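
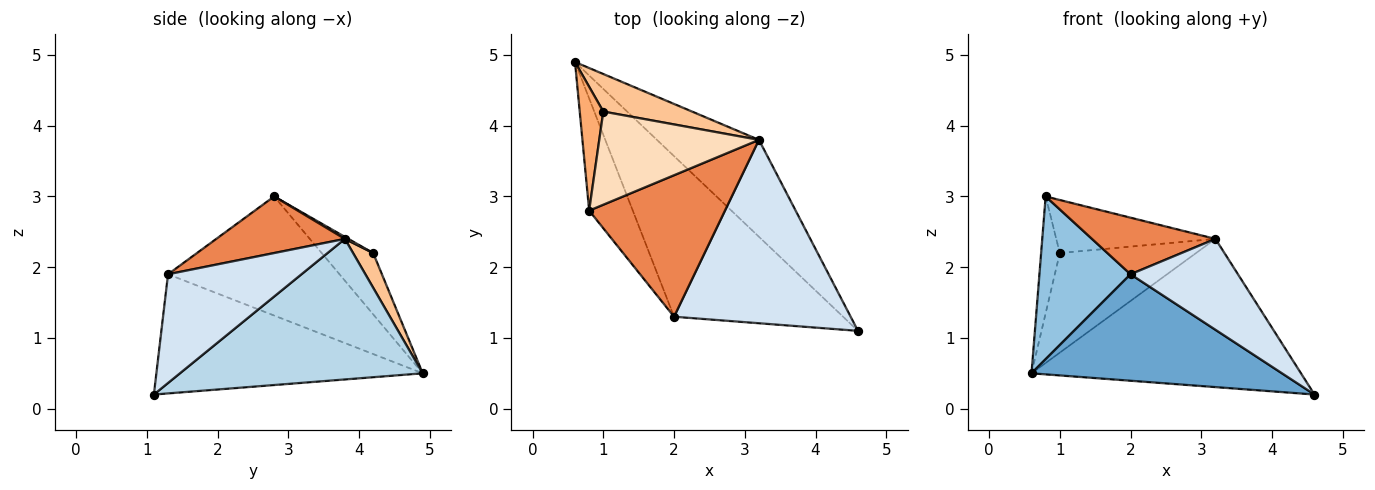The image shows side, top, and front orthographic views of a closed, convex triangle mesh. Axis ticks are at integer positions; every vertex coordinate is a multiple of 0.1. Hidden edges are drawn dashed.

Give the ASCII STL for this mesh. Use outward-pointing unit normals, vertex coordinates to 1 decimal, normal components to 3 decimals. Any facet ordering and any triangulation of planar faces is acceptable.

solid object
 facet normal -0.507 -0.476 -0.719
  outer loop
   vertex 2.0 1.3 1.9
   vertex 0.6 4.9 0.5
   vertex 4.6 1.1 0.2
  endloop
 endfacet
 facet normal -0.840 -0.446 -0.308
  outer loop
   vertex 2.0 1.3 1.9
   vertex 0.8 2.8 3.0
   vertex 0.6 4.9 0.5
  endloop
 endfacet
 facet normal 0.602 0.668 -0.437
  outer loop
   vertex 3.2 3.8 2.4
   vertex 4.6 1.1 0.2
   vertex 0.6 4.9 0.5
  endloop
 endfacet
 facet normal 0.483 -0.389 0.785
  outer loop
   vertex 3.2 3.8 2.4
   vertex 2.0 1.3 1.9
   vertex 4.6 1.1 0.2
  endloop
 endfacet
 facet normal 0.361 -0.346 0.866
  outer loop
   vertex 3.2 3.8 2.4
   vertex 0.8 2.8 3.0
   vertex 2.0 1.3 1.9
  endloop
 endfacet
 facet normal -0.884 0.321 0.340
  outer loop
   vertex 1.0 4.2 2.2
   vertex 0.6 4.9 0.5
   vertex 0.8 2.8 3.0
  endloop
 endfacet
 facet normal 0.137 0.927 0.349
  outer loop
   vertex 1.0 4.2 2.2
   vertex 3.2 3.8 2.4
   vertex 0.6 4.9 0.5
  endloop
 endfacet
 facet normal 0.011 0.495 0.869
  outer loop
   vertex 1.0 4.2 2.2
   vertex 0.8 2.8 3.0
   vertex 3.2 3.8 2.4
  endloop
 endfacet
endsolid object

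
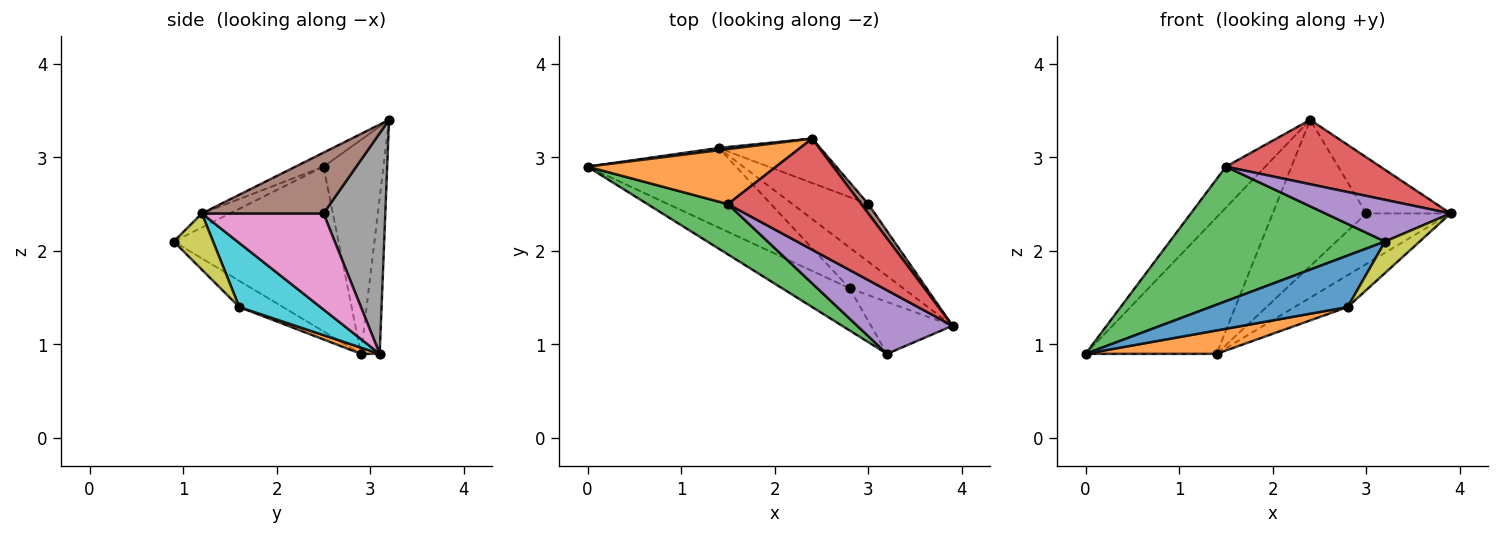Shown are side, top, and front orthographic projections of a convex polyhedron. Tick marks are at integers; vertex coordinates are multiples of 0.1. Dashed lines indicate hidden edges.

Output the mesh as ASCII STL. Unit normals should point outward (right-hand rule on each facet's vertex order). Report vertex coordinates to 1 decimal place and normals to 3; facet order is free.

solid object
 facet normal -0.141 0.990 0.017
  outer loop
   vertex 1.4 3.1 0.9
   vertex 0.0 2.9 0.9
   vertex 2.4 3.2 3.4
  endloop
 endfacet
 facet normal -0.673 0.442 0.593
  outer loop
   vertex 1.5 2.5 2.9
   vertex 2.4 3.2 3.4
   vertex 0.0 2.9 0.9
  endloop
 endfacet
 facet normal -0.583 -0.761 0.285
  outer loop
   vertex 1.5 2.5 2.9
   vertex 0.0 2.9 0.9
   vertex 3.2 0.9 2.1
  endloop
 endfacet
 facet normal -0.091 -0.499 0.862
  outer loop
   vertex 1.5 2.5 2.9
   vertex 3.9 1.2 2.4
   vertex 2.4 3.2 3.4
  endloop
 endfacet
 facet normal -0.122 -0.545 0.830
  outer loop
   vertex 1.5 2.5 2.9
   vertex 3.2 0.9 2.1
   vertex 3.9 1.2 2.4
  endloop
 endfacet
 facet normal 0.819 0.567 0.094
  outer loop
   vertex 3.0 2.5 2.4
   vertex 2.4 3.2 3.4
   vertex 3.9 1.2 2.4
  endloop
 endfacet
 facet normal 0.690 0.477 -0.545
  outer loop
   vertex 3.0 2.5 2.4
   vertex 3.9 1.2 2.4
   vertex 1.4 3.1 0.9
  endloop
 endfacet
 facet normal 0.534 0.809 -0.246
  outer loop
   vertex 3.0 2.5 2.4
   vertex 1.4 3.1 0.9
   vertex 2.4 3.2 3.4
  endloop
 endfacet
 facet normal 0.507 -0.447 -0.737
  outer loop
   vertex 2.8 1.6 1.4
   vertex 3.9 1.2 2.4
   vertex 3.2 0.9 2.1
  endloop
 endfacet
 facet normal 0.685 0.448 -0.574
  outer loop
   vertex 2.8 1.6 1.4
   vertex 1.4 3.1 0.9
   vertex 3.9 1.2 2.4
  endloop
 endfacet
 facet normal -0.239 -0.752 -0.615
  outer loop
   vertex 2.8 1.6 1.4
   vertex 3.2 0.9 2.1
   vertex 0.0 2.9 0.9
  endloop
 endfacet
 facet normal 0.040 -0.282 -0.959
  outer loop
   vertex 2.8 1.6 1.4
   vertex 0.0 2.9 0.9
   vertex 1.4 3.1 0.9
  endloop
 endfacet
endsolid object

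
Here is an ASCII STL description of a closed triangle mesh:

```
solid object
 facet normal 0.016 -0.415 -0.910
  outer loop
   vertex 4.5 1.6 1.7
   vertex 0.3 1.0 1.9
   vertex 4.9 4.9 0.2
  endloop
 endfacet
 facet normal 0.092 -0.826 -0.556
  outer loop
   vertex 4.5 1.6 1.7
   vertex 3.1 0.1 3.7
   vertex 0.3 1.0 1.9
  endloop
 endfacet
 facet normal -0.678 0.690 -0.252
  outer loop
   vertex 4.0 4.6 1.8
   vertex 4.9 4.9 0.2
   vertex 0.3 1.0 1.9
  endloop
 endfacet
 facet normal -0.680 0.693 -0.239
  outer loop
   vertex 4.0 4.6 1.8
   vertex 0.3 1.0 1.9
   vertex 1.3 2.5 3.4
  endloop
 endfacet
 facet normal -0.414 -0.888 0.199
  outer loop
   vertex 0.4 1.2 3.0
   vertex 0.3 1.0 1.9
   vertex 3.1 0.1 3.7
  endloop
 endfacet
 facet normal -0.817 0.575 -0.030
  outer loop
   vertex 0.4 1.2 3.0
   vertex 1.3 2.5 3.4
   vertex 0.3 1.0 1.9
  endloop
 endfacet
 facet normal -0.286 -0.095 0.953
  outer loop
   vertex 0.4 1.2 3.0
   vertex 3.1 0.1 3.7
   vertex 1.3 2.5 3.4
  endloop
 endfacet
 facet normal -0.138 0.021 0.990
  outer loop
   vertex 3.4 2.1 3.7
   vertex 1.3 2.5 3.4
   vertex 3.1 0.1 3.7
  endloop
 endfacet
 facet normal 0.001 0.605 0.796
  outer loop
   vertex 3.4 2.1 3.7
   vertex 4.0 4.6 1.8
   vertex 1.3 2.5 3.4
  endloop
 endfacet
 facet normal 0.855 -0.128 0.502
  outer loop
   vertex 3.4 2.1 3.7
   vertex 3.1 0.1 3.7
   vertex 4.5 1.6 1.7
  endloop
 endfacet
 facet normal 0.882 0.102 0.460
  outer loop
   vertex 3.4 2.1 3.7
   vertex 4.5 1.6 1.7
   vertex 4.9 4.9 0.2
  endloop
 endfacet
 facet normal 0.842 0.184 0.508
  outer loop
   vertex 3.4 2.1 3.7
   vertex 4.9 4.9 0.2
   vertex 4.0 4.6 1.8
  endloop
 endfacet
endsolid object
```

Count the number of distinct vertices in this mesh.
8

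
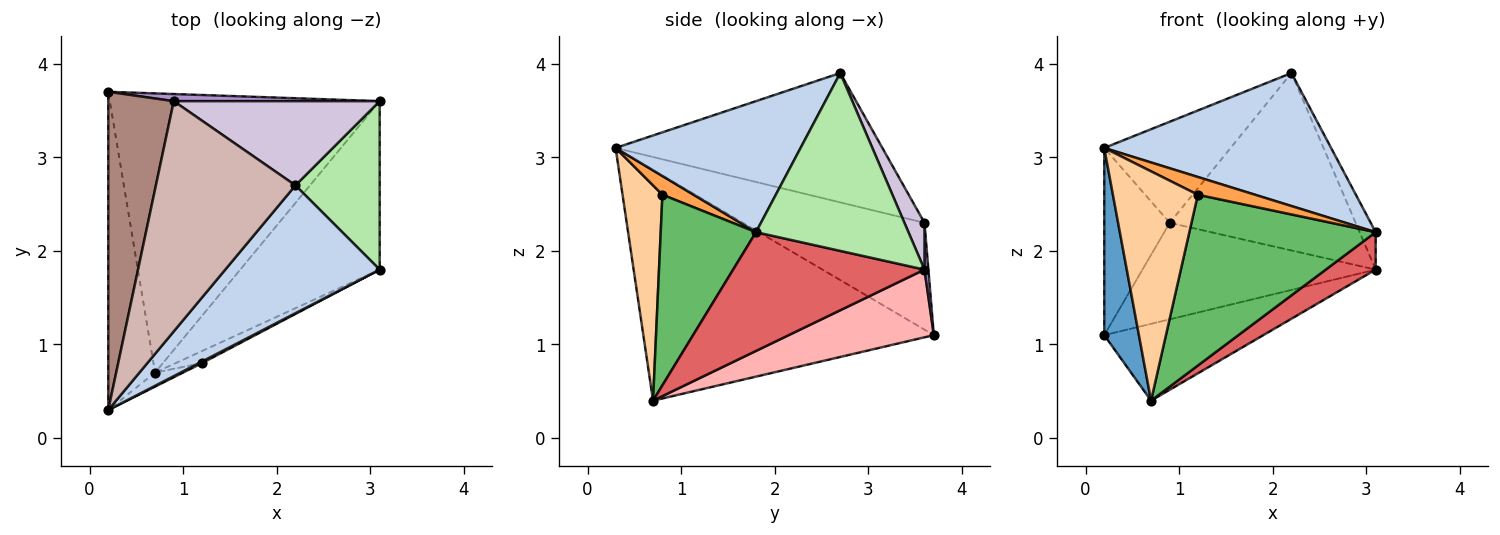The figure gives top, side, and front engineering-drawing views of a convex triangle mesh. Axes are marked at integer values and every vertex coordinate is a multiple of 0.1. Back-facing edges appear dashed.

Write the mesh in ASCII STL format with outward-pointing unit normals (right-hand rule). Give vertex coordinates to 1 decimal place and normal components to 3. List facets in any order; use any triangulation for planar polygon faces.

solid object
 facet normal -0.973 -0.116 -0.197
  outer loop
   vertex 0.7 0.7 0.4
   vertex 0.2 0.3 3.1
   vertex 0.2 3.7 1.1
  endloop
 endfacet
 facet normal 0.507 -0.621 0.597
  outer loop
   vertex 2.2 2.7 3.9
   vertex 0.2 0.3 3.1
   vertex 3.1 1.8 2.2
  endloop
 endfacet
 facet normal 0.477 -0.875 0.080
  outer loop
   vertex 1.2 0.8 2.6
   vertex 3.1 1.8 2.2
   vertex 0.2 0.3 3.1
  endloop
 endfacet
 facet normal 0.424 -0.904 -0.055
  outer loop
   vertex 1.2 0.8 2.6
   vertex 0.2 0.3 3.1
   vertex 0.7 0.7 0.4
  endloop
 endfacet
 facet normal 0.454 -0.889 -0.063
  outer loop
   vertex 1.2 0.8 2.6
   vertex 0.7 0.7 0.4
   vertex 3.1 1.8 2.2
  endloop
 endfacet
 facet normal 0.900 0.095 0.426
  outer loop
   vertex 3.1 3.6 1.8
   vertex 2.2 2.7 3.9
   vertex 3.1 1.8 2.2
  endloop
 endfacet
 facet normal 0.639 -0.167 -0.751
  outer loop
   vertex 3.1 3.6 1.8
   vertex 3.1 1.8 2.2
   vertex 0.7 0.7 0.4
  endloop
 endfacet
 facet normal 0.235 0.258 -0.937
  outer loop
   vertex 3.1 3.6 1.8
   vertex 0.7 0.7 0.4
   vertex 0.2 3.7 1.1
  endloop
 endfacet
 facet normal 0.017 0.997 0.073
  outer loop
   vertex 0.9 3.6 2.3
   vertex 3.1 3.6 1.8
   vertex 0.2 3.7 1.1
  endloop
 endfacet
 facet normal 0.097 0.899 0.427
  outer loop
   vertex 0.9 3.6 2.3
   vertex 2.2 2.7 3.9
   vertex 3.1 3.6 1.8
  endloop
 endfacet
 facet normal -0.815 0.294 0.500
  outer loop
   vertex 0.9 3.6 2.3
   vertex 0.2 3.7 1.1
   vertex 0.2 0.3 3.1
  endloop
 endfacet
 facet normal -0.647 0.306 0.698
  outer loop
   vertex 0.9 3.6 2.3
   vertex 0.2 0.3 3.1
   vertex 2.2 2.7 3.9
  endloop
 endfacet
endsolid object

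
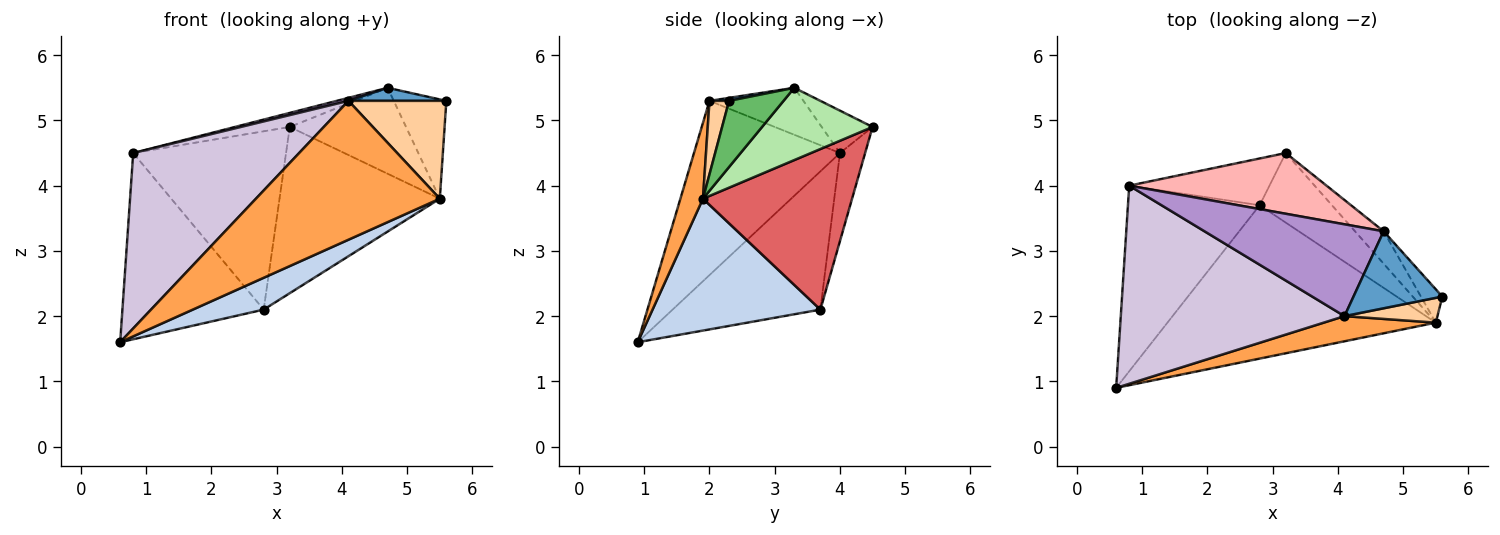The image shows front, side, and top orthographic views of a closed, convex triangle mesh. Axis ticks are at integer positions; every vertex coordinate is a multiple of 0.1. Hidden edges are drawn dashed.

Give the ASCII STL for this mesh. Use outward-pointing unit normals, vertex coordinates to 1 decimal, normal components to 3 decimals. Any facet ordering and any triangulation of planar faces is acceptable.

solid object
 facet normal 0.033 -0.167 0.985
  outer loop
   vertex 4.1 2.0 5.3
   vertex 5.6 2.3 5.3
   vertex 4.7 3.3 5.5
  endloop
 endfacet
 facet normal 0.434 -0.183 -0.882
  outer loop
   vertex 5.5 1.9 3.8
   vertex 0.6 0.9 1.6
   vertex 2.8 3.7 2.1
  endloop
 endfacet
 facet normal 0.120 -0.977 0.177
  outer loop
   vertex 5.5 1.9 3.8
   vertex 4.1 2.0 5.3
   vertex 0.6 0.9 1.6
  endloop
 endfacet
 facet normal 0.190 -0.952 0.241
  outer loop
   vertex 5.5 1.9 3.8
   vertex 5.6 2.3 5.3
   vertex 4.1 2.0 5.3
  endloop
 endfacet
 facet normal 0.701 0.676 -0.227
  outer loop
   vertex 5.5 1.9 3.8
   vertex 4.7 3.3 5.5
   vertex 5.6 2.3 5.3
  endloop
 endfacet
 facet normal 0.665 0.699 -0.263
  outer loop
   vertex 5.5 1.9 3.8
   vertex 3.2 4.5 4.9
   vertex 4.7 3.3 5.5
  endloop
 endfacet
 facet normal 0.651 0.700 -0.293
  outer loop
   vertex 5.5 1.9 3.8
   vertex 2.8 3.7 2.1
   vertex 3.2 4.5 4.9
  endloop
 endfacet
 facet normal -0.205 0.221 0.954
  outer loop
   vertex 0.8 4.0 4.5
   vertex 4.7 3.3 5.5
   vertex 3.2 4.5 4.9
  endloop
 endfacet
 facet normal -0.254 -0.032 0.967
  outer loop
   vertex 0.8 4.0 4.5
   vertex 4.1 2.0 5.3
   vertex 4.7 3.3 5.5
  endloop
 endfacet
 facet normal -0.504 -0.573 0.647
  outer loop
   vertex 0.8 4.0 4.5
   vertex 0.6 0.9 1.6
   vertex 4.1 2.0 5.3
  endloop
 endfacet
 facet normal -0.595 0.569 -0.567
  outer loop
   vertex 0.8 4.0 4.5
   vertex 2.8 3.7 2.1
   vertex 0.6 0.9 1.6
  endloop
 endfacet
 facet normal -0.157 0.955 -0.250
  outer loop
   vertex 0.8 4.0 4.5
   vertex 3.2 4.5 4.9
   vertex 2.8 3.7 2.1
  endloop
 endfacet
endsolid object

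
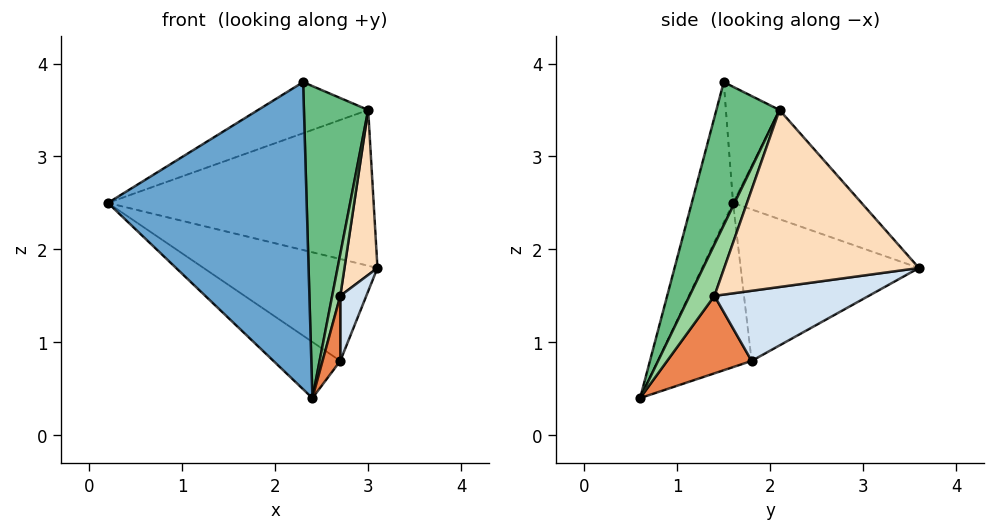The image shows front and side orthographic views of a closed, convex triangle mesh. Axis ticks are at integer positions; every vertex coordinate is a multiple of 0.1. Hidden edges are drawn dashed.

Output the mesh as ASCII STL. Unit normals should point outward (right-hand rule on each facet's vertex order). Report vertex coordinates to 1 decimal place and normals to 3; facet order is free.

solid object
 facet normal -0.197 -0.949 0.245
  outer loop
   vertex 2.3 1.5 3.8
   vertex 0.2 1.6 2.5
   vertex 2.4 0.6 0.4
  endloop
 endfacet
 facet normal -0.514 0.501 -0.696
  outer loop
   vertex 2.7 1.8 0.8
   vertex 0.2 1.6 2.5
   vertex 3.1 3.6 1.8
  endloop
 endfacet
 facet normal -0.540 0.385 -0.749
  outer loop
   vertex 2.7 1.8 0.8
   vertex 2.4 0.6 0.4
   vertex 0.2 1.6 2.5
  endloop
 endfacet
 facet normal 0.982 -0.166 -0.095
  outer loop
   vertex 2.7 1.8 0.8
   vertex 3.1 3.6 1.8
   vertex 2.7 1.4 1.5
  endloop
 endfacet
 facet normal 0.972 -0.204 -0.117
  outer loop
   vertex 2.7 1.8 0.8
   vertex 2.7 1.4 1.5
   vertex 2.4 0.6 0.4
  endloop
 endfacet
 facet normal -0.345 0.714 0.609
  outer loop
   vertex 3.0 2.1 3.5
   vertex 3.1 3.6 1.8
   vertex 0.2 1.6 2.5
  endloop
 endfacet
 facet normal -0.346 0.710 0.613
  outer loop
   vertex 3.0 2.1 3.5
   vertex 0.2 1.6 2.5
   vertex 2.3 1.5 3.8
  endloop
 endfacet
 facet normal 0.982 -0.166 -0.089
  outer loop
   vertex 3.0 2.1 3.5
   vertex 2.7 1.4 1.5
   vertex 3.1 3.6 1.8
  endloop
 endfacet
 facet normal 0.686 -0.698 0.205
  outer loop
   vertex 3.0 2.1 3.5
   vertex 2.3 1.5 3.8
   vertex 2.4 0.6 0.4
  endloop
 endfacet
 facet normal 0.950 -0.309 -0.034
  outer loop
   vertex 3.0 2.1 3.5
   vertex 2.4 0.6 0.4
   vertex 2.7 1.4 1.5
  endloop
 endfacet
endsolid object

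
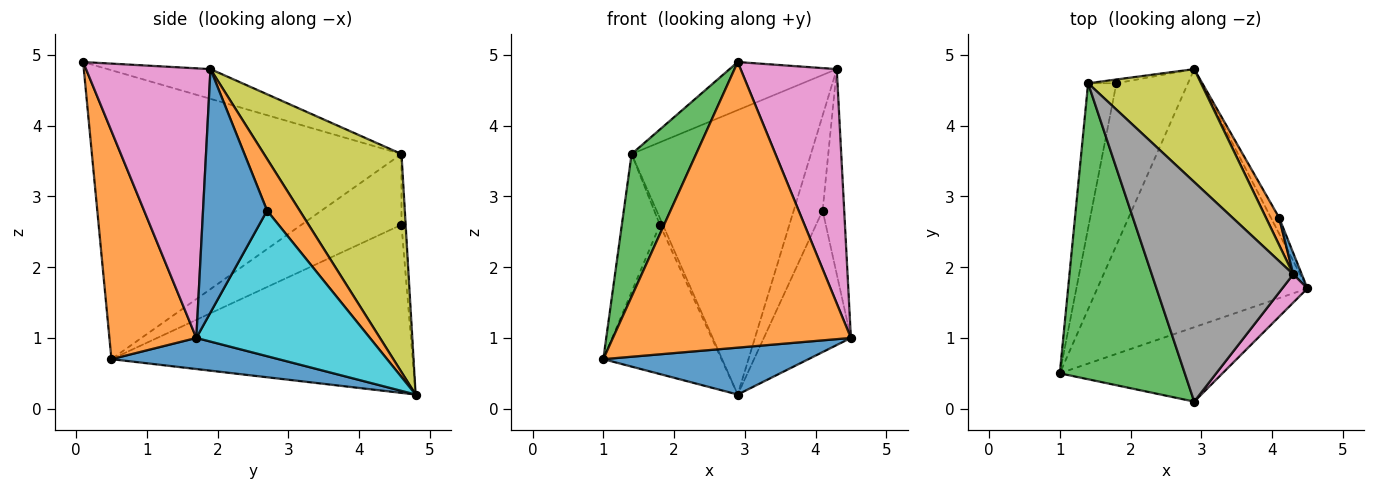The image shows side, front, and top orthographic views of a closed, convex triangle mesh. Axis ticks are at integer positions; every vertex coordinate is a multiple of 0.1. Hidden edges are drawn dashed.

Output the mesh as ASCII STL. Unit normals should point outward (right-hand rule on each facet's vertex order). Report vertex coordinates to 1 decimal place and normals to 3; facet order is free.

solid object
 facet normal 0.144 -0.177 -0.974
  outer loop
   vertex 2.9 4.8 0.2
   vertex 4.5 1.7 1.0
   vertex 1.0 0.5 0.7
  endloop
 endfacet
 facet normal 0.333 -0.912 -0.238
  outer loop
   vertex 2.9 0.1 4.9
   vertex 1.0 0.5 0.7
   vertex 4.5 1.7 1.0
  endloop
 endfacet
 facet normal -0.901 -0.188 0.390
  outer loop
   vertex 1.4 4.6 3.6
   vertex 1.0 0.5 0.7
   vertex 2.9 0.1 4.9
  endloop
 endfacet
 facet normal -0.865 0.340 -0.368
  outer loop
   vertex 1.8 4.6 2.6
   vertex 2.9 4.8 0.2
   vertex 1.0 0.5 0.7
  endloop
 endfacet
 facet normal -0.875 0.333 -0.350
  outer loop
   vertex 1.8 4.6 2.6
   vertex 1.0 0.5 0.7
   vertex 1.4 4.6 3.6
  endloop
 endfacet
 facet normal -0.778 0.545 -0.311
  outer loop
   vertex 1.8 4.6 2.6
   vertex 1.4 4.6 3.6
   vertex 2.9 4.8 0.2
  endloop
 endfacet
 facet normal 0.789 -0.610 0.074
  outer loop
   vertex 4.3 1.9 4.8
   vertex 2.9 0.1 4.9
   vertex 4.5 1.7 1.0
  endloop
 endfacet
 facet normal -0.201 0.209 0.957
  outer loop
   vertex 4.3 1.9 4.8
   vertex 1.4 4.6 3.6
   vertex 2.9 0.1 4.9
  endloop
 endfacet
 facet normal 0.580 0.757 0.301
  outer loop
   vertex 4.3 1.9 4.8
   vertex 2.9 4.8 0.2
   vertex 1.4 4.6 3.6
  endloop
 endfacet
 facet normal 0.893 0.448 -0.050
  outer loop
   vertex 4.1 2.7 2.8
   vertex 4.5 1.7 1.0
   vertex 2.9 4.8 0.2
  endloop
 endfacet
 facet normal 0.947 0.319 0.033
  outer loop
   vertex 4.1 2.7 2.8
   vertex 4.3 1.9 4.8
   vertex 4.5 1.7 1.0
  endloop
 endfacet
 facet normal 0.735 0.652 0.187
  outer loop
   vertex 4.1 2.7 2.8
   vertex 2.9 4.8 0.2
   vertex 4.3 1.9 4.8
  endloop
 endfacet
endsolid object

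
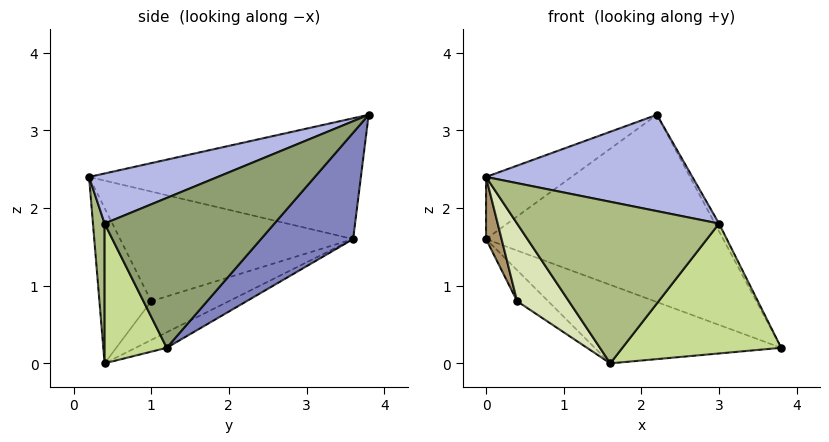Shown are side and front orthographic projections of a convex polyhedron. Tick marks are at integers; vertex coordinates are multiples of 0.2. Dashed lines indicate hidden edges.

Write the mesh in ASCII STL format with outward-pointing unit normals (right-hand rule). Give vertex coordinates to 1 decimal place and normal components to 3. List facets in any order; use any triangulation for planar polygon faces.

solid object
 facet normal -0.589 0.185 0.787
  outer loop
   vertex 0.0 3.6 1.6
   vertex 0.0 0.2 2.4
   vertex 2.2 3.8 3.2
  endloop
 endfacet
 facet normal 0.309 0.794 -0.524
  outer loop
   vertex 0.0 3.6 1.6
   vertex 2.2 3.8 3.2
   vertex 3.8 1.2 0.2
  endloop
 endfacet
 facet normal -0.070 0.418 -0.906
  outer loop
   vertex 0.0 3.6 1.6
   vertex 3.8 1.2 0.2
   vertex 1.6 0.4 0.0
  endloop
 endfacet
 facet normal 0.206 -0.331 0.921
  outer loop
   vertex 3.0 0.4 1.8
   vertex 2.2 3.8 3.2
   vertex 0.0 0.2 2.4
  endloop
 endfacet
 facet normal 0.890 0.022 0.456
  outer loop
   vertex 3.0 0.4 1.8
   vertex 3.8 1.2 0.2
   vertex 2.2 3.8 3.2
  endloop
 endfacet
 facet normal 0.058 -0.997 -0.045
  outer loop
   vertex 3.0 0.4 1.8
   vertex 0.0 0.2 2.4
   vertex 1.6 0.4 0.0
  endloop
 endfacet
 facet normal 0.351 -0.896 -0.273
  outer loop
   vertex 3.0 0.4 1.8
   vertex 1.6 0.4 0.0
   vertex 3.8 1.2 0.2
  endloop
 endfacet
 facet normal -0.625 -0.625 -0.469
  outer loop
   vertex 0.4 1.0 0.8
   vertex 1.6 0.4 0.0
   vertex 0.0 0.2 2.4
  endloop
 endfacet
 facet normal -0.960 -0.064 -0.272
  outer loop
   vertex 0.4 1.0 0.8
   vertex 0.0 0.2 2.4
   vertex 0.0 3.6 1.6
  endloop
 endfacet
 facet normal -0.477 0.191 -0.858
  outer loop
   vertex 0.4 1.0 0.8
   vertex 0.0 3.6 1.6
   vertex 1.6 0.4 0.0
  endloop
 endfacet
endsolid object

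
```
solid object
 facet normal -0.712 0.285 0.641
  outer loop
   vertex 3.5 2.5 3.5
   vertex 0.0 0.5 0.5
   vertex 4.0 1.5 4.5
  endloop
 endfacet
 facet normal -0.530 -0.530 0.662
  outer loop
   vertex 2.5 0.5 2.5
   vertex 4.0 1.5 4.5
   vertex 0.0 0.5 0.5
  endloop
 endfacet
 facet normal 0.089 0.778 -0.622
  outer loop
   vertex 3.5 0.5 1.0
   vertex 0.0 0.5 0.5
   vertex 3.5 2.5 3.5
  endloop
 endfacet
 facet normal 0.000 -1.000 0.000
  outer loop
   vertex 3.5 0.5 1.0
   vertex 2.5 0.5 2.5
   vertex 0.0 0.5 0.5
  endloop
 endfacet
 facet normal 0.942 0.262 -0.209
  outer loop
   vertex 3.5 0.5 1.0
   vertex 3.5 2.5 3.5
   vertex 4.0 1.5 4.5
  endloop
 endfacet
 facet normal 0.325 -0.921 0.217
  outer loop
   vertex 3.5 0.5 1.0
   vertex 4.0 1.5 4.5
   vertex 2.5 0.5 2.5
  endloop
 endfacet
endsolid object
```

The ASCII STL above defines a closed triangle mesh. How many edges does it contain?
9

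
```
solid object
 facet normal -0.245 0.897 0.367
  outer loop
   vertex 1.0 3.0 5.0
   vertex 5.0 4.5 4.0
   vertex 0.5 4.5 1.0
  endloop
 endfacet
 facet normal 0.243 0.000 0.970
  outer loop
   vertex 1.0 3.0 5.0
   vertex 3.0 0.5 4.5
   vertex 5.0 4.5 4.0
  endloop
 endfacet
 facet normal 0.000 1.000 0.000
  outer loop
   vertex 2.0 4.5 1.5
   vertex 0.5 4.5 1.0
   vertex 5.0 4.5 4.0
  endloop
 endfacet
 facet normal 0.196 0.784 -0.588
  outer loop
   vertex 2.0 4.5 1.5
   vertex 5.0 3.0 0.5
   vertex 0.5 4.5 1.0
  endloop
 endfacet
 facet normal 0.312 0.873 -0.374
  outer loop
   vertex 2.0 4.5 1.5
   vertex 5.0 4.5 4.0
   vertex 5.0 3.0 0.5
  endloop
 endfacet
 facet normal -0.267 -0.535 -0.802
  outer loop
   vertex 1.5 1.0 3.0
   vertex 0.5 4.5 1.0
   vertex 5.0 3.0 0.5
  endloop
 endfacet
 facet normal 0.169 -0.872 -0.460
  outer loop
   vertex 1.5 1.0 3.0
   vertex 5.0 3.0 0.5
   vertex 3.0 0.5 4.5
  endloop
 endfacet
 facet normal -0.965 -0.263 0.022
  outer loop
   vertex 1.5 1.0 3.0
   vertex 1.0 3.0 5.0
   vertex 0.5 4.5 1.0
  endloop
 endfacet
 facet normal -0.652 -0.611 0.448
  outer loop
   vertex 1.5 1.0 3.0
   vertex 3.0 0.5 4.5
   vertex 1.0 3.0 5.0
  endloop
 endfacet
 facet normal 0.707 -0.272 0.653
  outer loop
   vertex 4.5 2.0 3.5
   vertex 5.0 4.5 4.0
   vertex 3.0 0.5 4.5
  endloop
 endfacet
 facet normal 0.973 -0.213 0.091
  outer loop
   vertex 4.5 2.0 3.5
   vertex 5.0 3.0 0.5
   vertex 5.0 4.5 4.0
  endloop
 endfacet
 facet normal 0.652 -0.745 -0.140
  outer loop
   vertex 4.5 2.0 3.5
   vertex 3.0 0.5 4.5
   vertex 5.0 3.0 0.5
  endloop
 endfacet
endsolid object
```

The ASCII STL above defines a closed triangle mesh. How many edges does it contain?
18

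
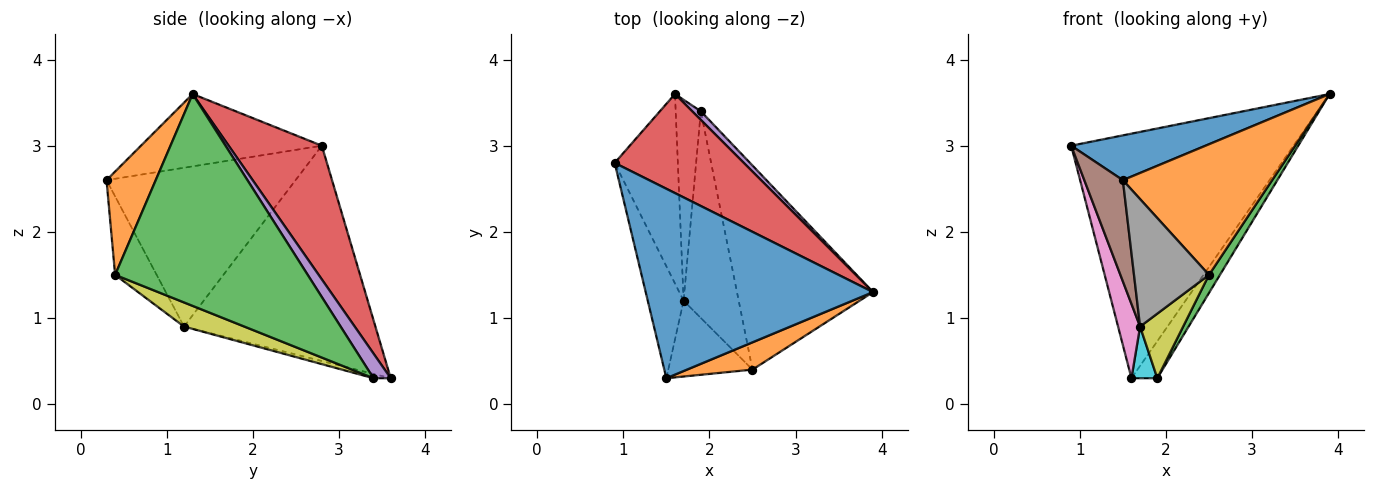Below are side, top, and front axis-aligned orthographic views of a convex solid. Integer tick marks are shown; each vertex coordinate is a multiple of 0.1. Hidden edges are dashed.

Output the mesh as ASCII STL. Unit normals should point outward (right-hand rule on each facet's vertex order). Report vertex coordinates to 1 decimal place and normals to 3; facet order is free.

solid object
 facet normal -0.296 -0.220 0.930
  outer loop
   vertex 1.5 0.3 2.6
   vertex 3.9 1.3 3.6
   vertex 0.9 2.8 3.0
  endloop
 endfacet
 facet normal 0.307 -0.932 0.195
  outer loop
   vertex 2.5 0.4 1.5
   vertex 3.9 1.3 3.6
   vertex 1.5 0.3 2.6
  endloop
 endfacet
 facet normal 0.840 -0.048 -0.540
  outer loop
   vertex 2.5 0.4 1.5
   vertex 1.9 3.4 0.3
   vertex 3.9 1.3 3.6
  endloop
 endfacet
 facet normal 0.362 0.864 0.350
  outer loop
   vertex 1.6 3.6 0.3
   vertex 0.9 2.8 3.0
   vertex 3.9 1.3 3.6
  endloop
 endfacet
 facet normal 0.545 0.817 0.190
  outer loop
   vertex 1.6 3.6 0.3
   vertex 3.9 1.3 3.6
   vertex 1.9 3.4 0.3
  endloop
 endfacet
 facet normal -0.957 -0.195 -0.216
  outer loop
   vertex 1.7 1.2 0.9
   vertex 1.5 0.3 2.6
   vertex 0.9 2.8 3.0
  endloop
 endfacet
 facet normal -0.954 -0.110 -0.280
  outer loop
   vertex 1.7 1.2 0.9
   vertex 0.9 2.8 3.0
   vertex 1.6 3.6 0.3
  endloop
 endfacet
 facet normal -0.430 -0.776 -0.461
  outer loop
   vertex 1.7 1.2 0.9
   vertex 2.5 0.4 1.5
   vertex 1.5 0.3 2.6
  endloop
 endfacet
 facet normal 0.385 -0.275 -0.881
  outer loop
   vertex 1.7 1.2 0.9
   vertex 1.9 3.4 0.3
   vertex 2.5 0.4 1.5
  endloop
 endfacet
 facet normal -0.164 -0.246 -0.955
  outer loop
   vertex 1.7 1.2 0.9
   vertex 1.6 3.6 0.3
   vertex 1.9 3.4 0.3
  endloop
 endfacet
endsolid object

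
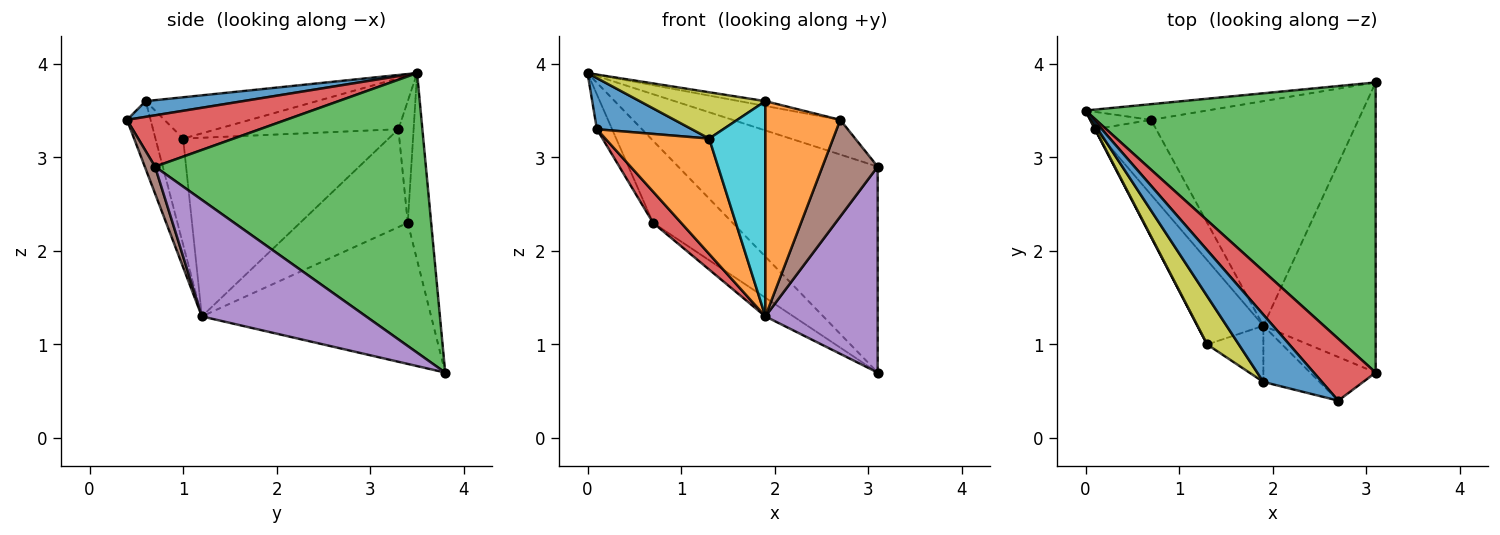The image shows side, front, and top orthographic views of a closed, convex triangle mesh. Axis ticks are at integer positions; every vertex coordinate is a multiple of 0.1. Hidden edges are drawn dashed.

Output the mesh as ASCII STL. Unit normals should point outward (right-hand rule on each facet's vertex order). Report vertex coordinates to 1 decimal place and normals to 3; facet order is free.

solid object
 facet normal 0.258 0.070 0.964
  outer loop
   vertex 1.9 0.6 3.6
   vertex 2.7 0.4 3.4
   vertex 0.0 3.5 3.9
  endloop
 endfacet
 facet normal -0.292 -0.926 -0.241
  outer loop
   vertex 1.9 1.2 1.3
   vertex 2.7 0.4 3.4
   vertex 1.9 0.6 3.6
  endloop
 endfacet
 facet normal 0.618 0.455 0.641
  outer loop
   vertex 3.1 0.7 2.9
   vertex 3.1 3.8 0.7
   vertex 0.0 3.5 3.9
  endloop
 endfacet
 facet normal 0.586 0.396 0.707
  outer loop
   vertex 3.1 0.7 2.9
   vertex 0.0 3.5 3.9
   vertex 2.7 0.4 3.4
  endloop
 endfacet
 facet normal 0.646 -0.442 -0.623
  outer loop
   vertex 3.1 0.7 2.9
   vertex 1.9 1.2 1.3
   vertex 3.1 3.8 0.7
  endloop
 endfacet
 facet normal 0.167 -0.899 -0.406
  outer loop
   vertex 3.1 0.7 2.9
   vertex 2.7 0.4 3.4
   vertex 1.9 1.2 1.3
  endloop
 endfacet
 facet normal -0.278 0.944 -0.180
  outer loop
   vertex 0.7 3.4 2.3
   vertex 0.0 3.5 3.9
   vertex 3.1 3.8 0.7
  endloop
 endfacet
 facet normal -0.561 0.069 -0.825
  outer loop
   vertex 0.7 3.4 2.3
   vertex 3.1 3.8 0.7
   vertex 1.9 1.2 1.3
  endloop
 endfacet
 facet normal -0.686 -0.504 0.525
  outer loop
   vertex 1.3 1.0 3.2
   vertex 1.9 0.6 3.6
   vertex 0.0 3.5 3.9
  endloop
 endfacet
 facet normal -0.430 -0.873 -0.228
  outer loop
   vertex 1.3 1.0 3.2
   vertex 1.9 1.2 1.3
   vertex 1.9 0.6 3.6
  endloop
 endfacet
 facet normal -0.886 -0.463 0.007
  outer loop
   vertex 0.1 3.3 3.3
   vertex 1.3 1.0 3.2
   vertex 0.0 3.5 3.9
  endloop
 endfacet
 facet normal -0.848 -0.429 -0.313
  outer loop
   vertex 0.1 3.3 3.3
   vertex 1.9 1.2 1.3
   vertex 1.3 1.0 3.2
  endloop
 endfacet
 facet normal -0.667 0.667 -0.333
  outer loop
   vertex 0.1 3.3 3.3
   vertex 0.0 3.5 3.9
   vertex 0.7 3.4 2.3
  endloop
 endfacet
 facet normal -0.828 -0.216 -0.518
  outer loop
   vertex 0.1 3.3 3.3
   vertex 0.7 3.4 2.3
   vertex 1.9 1.2 1.3
  endloop
 endfacet
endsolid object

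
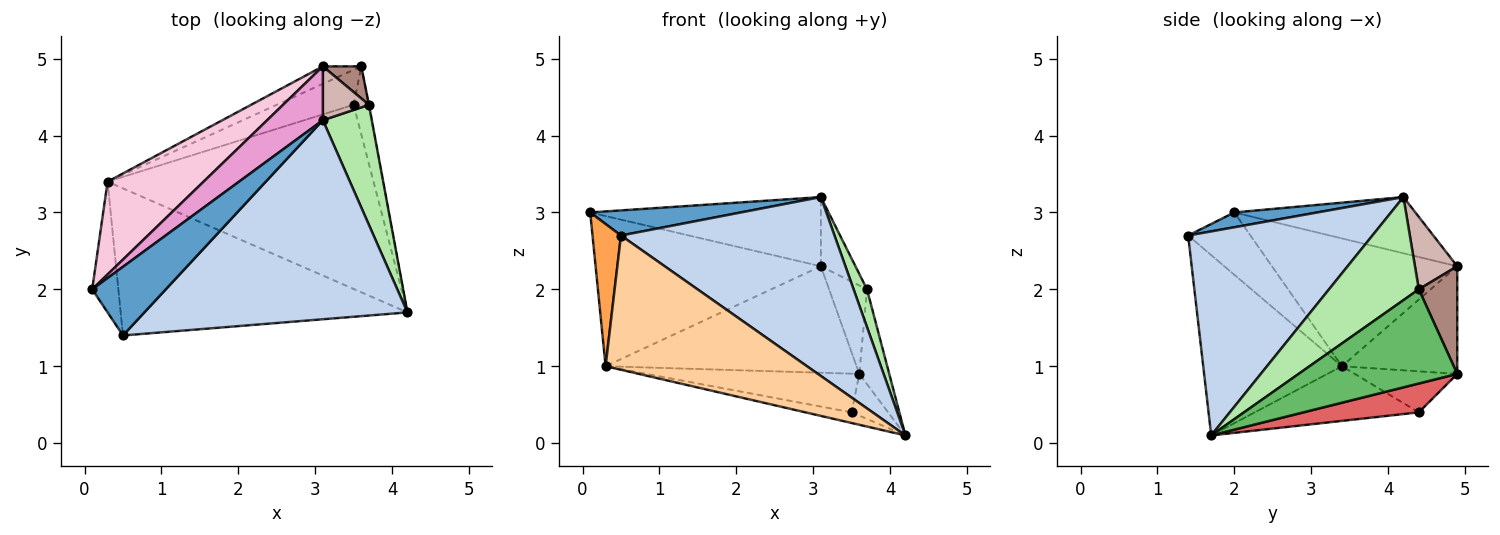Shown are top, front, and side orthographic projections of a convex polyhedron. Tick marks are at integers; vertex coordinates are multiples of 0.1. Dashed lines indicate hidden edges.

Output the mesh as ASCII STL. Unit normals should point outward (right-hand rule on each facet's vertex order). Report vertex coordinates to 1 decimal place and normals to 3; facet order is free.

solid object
 facet normal 0.186 -0.337 0.923
  outer loop
   vertex 0.5 1.4 2.7
   vertex 3.1 4.2 3.2
   vertex 0.1 2.0 3.0
  endloop
 endfacet
 facet normal 0.500 -0.579 0.644
  outer loop
   vertex 0.5 1.4 2.7
   vertex 4.2 1.7 0.1
   vertex 3.1 4.2 3.2
  endloop
 endfacet
 facet normal -0.850 -0.388 -0.357
  outer loop
   vertex 0.5 1.4 2.7
   vertex 0.1 2.0 3.0
   vertex 0.3 3.4 1.0
  endloop
 endfacet
 facet normal -0.421 -0.611 -0.670
  outer loop
   vertex 0.5 1.4 2.7
   vertex 0.3 3.4 1.0
   vertex 4.2 1.7 0.1
  endloop
 endfacet
 facet normal 0.983 0.185 -0.005
  outer loop
   vertex 3.7 4.4 2.0
   vertex 4.2 1.7 0.1
   vertex 3.6 4.9 0.9
  endloop
 endfacet
 facet normal 0.895 -0.134 0.425
  outer loop
   vertex 3.7 4.4 2.0
   vertex 3.1 4.2 3.2
   vertex 4.2 1.7 0.1
  endloop
 endfacet
 facet normal 0.855 0.271 -0.442
  outer loop
   vertex 3.5 4.4 0.4
   vertex 3.6 4.9 0.9
   vertex 4.2 1.7 0.1
  endloop
 endfacet
 facet normal -0.201 0.057 -0.978
  outer loop
   vertex 3.5 4.4 0.4
   vertex 4.2 1.7 0.1
   vertex 0.3 3.4 1.0
  endloop
 endfacet
 facet normal -0.337 0.699 -0.631
  outer loop
   vertex 3.5 4.4 0.4
   vertex 0.3 3.4 1.0
   vertex 3.6 4.9 0.9
  endloop
 endfacet
 facet normal -0.413 0.899 -0.147
  outer loop
   vertex 3.1 4.9 2.3
   vertex 3.6 4.9 0.9
   vertex 0.3 3.4 1.0
  endloop
 endfacet
 facet normal 0.690 0.680 0.246
  outer loop
   vertex 3.1 4.9 2.3
   vertex 3.7 4.4 2.0
   vertex 3.6 4.9 0.9
  endloop
 endfacet
 facet normal 0.694 0.568 0.442
  outer loop
   vertex 3.1 4.9 2.3
   vertex 3.1 4.2 3.2
   vertex 3.7 4.4 2.0
  endloop
 endfacet
 facet normal -0.527 0.671 0.522
  outer loop
   vertex 3.1 4.9 2.3
   vertex 0.1 2.0 3.0
   vertex 3.1 4.2 3.2
  endloop
 endfacet
 facet normal -0.573 0.697 0.431
  outer loop
   vertex 3.1 4.9 2.3
   vertex 0.3 3.4 1.0
   vertex 0.1 2.0 3.0
  endloop
 endfacet
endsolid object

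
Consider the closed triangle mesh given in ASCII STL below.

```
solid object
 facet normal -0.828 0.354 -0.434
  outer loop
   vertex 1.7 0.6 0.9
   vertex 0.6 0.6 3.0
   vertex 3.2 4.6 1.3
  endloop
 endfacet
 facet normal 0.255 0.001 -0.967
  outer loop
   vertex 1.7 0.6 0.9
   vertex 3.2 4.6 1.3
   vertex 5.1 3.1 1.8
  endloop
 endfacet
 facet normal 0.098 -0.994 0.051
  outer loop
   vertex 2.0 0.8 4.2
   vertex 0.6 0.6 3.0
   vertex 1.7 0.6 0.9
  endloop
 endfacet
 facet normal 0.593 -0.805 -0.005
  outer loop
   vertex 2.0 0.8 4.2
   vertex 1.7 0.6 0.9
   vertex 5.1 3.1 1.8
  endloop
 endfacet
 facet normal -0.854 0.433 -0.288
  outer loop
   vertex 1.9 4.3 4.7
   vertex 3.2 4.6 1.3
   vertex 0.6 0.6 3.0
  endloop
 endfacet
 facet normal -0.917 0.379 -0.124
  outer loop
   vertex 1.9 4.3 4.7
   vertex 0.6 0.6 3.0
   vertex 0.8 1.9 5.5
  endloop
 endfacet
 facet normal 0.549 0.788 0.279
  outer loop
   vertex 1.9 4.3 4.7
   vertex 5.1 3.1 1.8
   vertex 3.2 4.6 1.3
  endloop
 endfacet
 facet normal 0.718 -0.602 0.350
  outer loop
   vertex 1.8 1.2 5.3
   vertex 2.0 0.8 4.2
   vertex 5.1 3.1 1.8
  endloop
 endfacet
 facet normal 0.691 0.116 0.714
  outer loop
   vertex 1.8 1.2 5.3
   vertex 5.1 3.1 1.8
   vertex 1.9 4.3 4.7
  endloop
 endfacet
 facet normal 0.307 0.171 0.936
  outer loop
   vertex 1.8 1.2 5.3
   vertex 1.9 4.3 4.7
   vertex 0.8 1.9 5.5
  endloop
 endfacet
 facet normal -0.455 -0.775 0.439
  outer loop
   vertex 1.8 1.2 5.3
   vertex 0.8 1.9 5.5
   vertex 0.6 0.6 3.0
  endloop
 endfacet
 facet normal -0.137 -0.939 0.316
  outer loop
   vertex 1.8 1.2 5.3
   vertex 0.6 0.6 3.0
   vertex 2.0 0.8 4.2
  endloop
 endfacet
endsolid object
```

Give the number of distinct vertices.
8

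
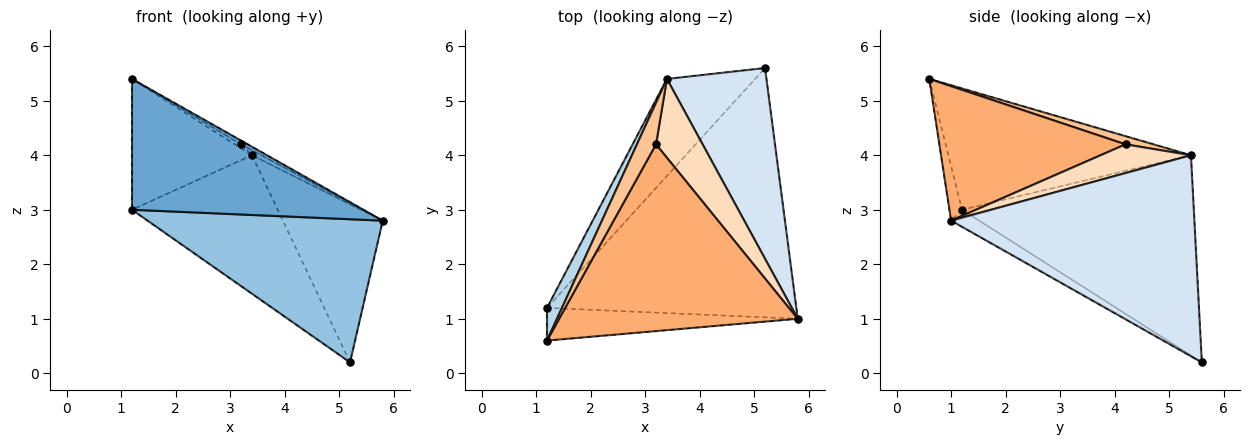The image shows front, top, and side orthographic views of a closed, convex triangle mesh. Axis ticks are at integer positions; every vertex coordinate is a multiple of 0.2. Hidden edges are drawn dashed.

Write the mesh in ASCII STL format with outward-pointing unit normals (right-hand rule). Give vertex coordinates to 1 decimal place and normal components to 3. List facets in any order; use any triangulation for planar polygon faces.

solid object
 facet normal -0.053 -0.969 -0.242
  outer loop
   vertex 1.2 1.2 3.0
   vertex 5.8 1.0 2.8
   vertex 1.2 0.6 5.4
  endloop
 endfacet
 facet normal -0.059 -0.497 -0.866
  outer loop
   vertex 1.2 1.2 3.0
   vertex 5.2 5.6 0.2
   vertex 5.8 1.0 2.8
  endloop
 endfacet
 facet normal -0.891 0.440 0.110
  outer loop
   vertex 3.4 5.4 4.0
   vertex 1.2 1.2 3.0
   vertex 1.2 0.6 5.4
  endloop
 endfacet
 facet normal 0.841 0.345 0.417
  outer loop
   vertex 3.4 5.4 4.0
   vertex 5.8 1.0 2.8
   vertex 5.2 5.6 0.2
  endloop
 endfacet
 facet normal -0.793 0.499 -0.349
  outer loop
   vertex 3.4 5.4 4.0
   vertex 5.2 5.6 0.2
   vertex 1.2 1.2 3.0
  endloop
 endfacet
 facet normal 0.491 0.018 0.871
  outer loop
   vertex 3.2 4.2 4.2
   vertex 1.2 0.6 5.4
   vertex 5.8 1.0 2.8
  endloop
 endfacet
 facet normal 0.392 0.087 0.916
  outer loop
   vertex 3.2 4.2 4.2
   vertex 3.4 5.4 4.0
   vertex 1.2 0.6 5.4
  endloop
 endfacet
 facet normal 0.524 0.054 0.850
  outer loop
   vertex 3.2 4.2 4.2
   vertex 5.8 1.0 2.8
   vertex 3.4 5.4 4.0
  endloop
 endfacet
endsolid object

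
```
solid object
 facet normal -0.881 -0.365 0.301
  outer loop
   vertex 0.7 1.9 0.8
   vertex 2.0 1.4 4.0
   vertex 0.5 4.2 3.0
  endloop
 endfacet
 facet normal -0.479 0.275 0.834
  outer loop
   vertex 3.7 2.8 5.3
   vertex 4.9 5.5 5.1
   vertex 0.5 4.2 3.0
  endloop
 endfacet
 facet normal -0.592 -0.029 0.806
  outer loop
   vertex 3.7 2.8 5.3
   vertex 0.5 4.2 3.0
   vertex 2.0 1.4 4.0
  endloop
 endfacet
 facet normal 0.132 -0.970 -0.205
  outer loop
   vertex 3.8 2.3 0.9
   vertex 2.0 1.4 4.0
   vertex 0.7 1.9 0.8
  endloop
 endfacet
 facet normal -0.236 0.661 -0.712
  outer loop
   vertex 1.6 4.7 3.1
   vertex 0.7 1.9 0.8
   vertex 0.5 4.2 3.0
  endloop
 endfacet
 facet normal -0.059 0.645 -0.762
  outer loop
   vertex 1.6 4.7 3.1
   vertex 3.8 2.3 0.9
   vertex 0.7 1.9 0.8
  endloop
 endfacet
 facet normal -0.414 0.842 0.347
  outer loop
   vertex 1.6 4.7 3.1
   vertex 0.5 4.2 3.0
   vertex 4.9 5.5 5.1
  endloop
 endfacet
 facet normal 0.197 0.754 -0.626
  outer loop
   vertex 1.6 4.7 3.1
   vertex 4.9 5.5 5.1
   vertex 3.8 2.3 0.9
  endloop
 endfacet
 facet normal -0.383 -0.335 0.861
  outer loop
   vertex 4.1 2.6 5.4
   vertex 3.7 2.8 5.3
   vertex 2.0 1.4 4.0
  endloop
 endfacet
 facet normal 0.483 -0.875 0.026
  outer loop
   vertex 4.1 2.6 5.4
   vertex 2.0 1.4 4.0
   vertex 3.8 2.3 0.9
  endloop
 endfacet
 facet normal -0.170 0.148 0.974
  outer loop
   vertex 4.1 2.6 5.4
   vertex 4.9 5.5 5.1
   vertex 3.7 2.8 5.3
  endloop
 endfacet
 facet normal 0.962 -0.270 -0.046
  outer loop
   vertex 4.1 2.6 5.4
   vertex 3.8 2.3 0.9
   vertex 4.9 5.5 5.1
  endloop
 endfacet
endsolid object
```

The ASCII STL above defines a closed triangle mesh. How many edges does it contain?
18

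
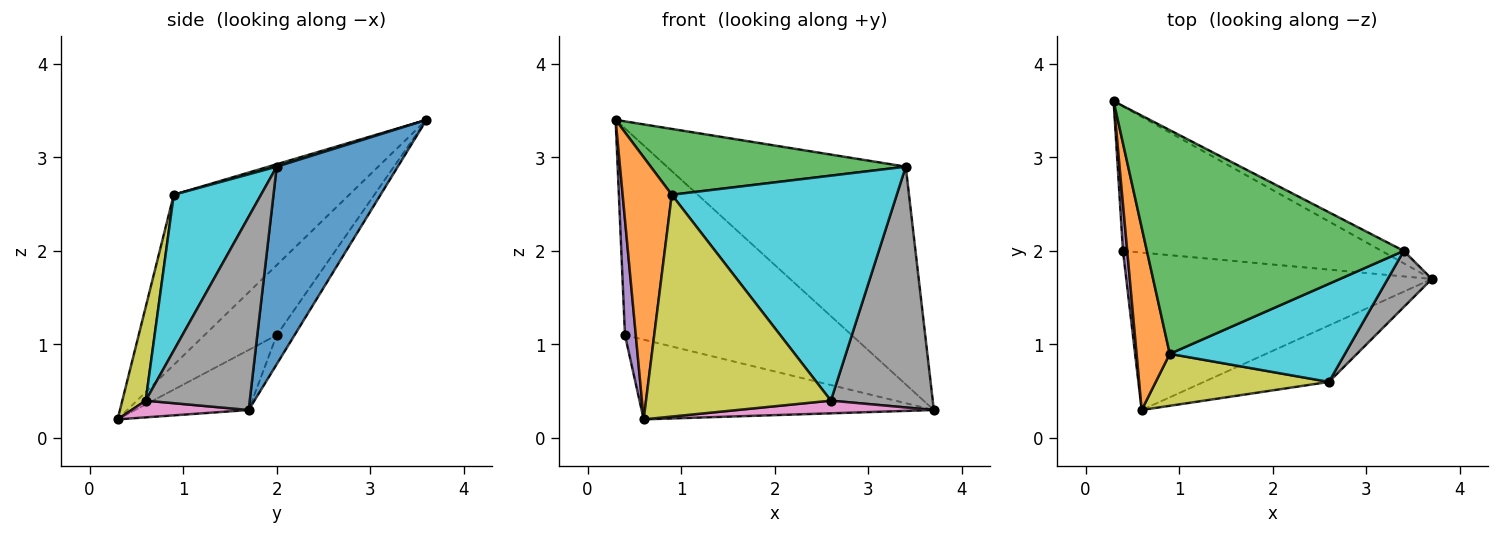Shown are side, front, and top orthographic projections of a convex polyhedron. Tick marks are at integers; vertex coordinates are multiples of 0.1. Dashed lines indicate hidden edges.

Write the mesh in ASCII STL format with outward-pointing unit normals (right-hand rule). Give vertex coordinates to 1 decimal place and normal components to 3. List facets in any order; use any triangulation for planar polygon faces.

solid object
 facet normal 0.452 0.891 -0.051
  outer loop
   vertex 3.4 2.0 2.9
   vertex 3.7 1.7 0.3
   vertex 0.3 3.6 3.4
  endloop
 endfacet
 facet normal -0.946 -0.265 0.185
  outer loop
   vertex 0.9 0.9 2.6
   vertex 0.3 3.6 3.4
   vertex 0.6 0.3 0.2
  endloop
 endfacet
 facet normal 0.009 -0.282 0.959
  outer loop
   vertex 0.9 0.9 2.6
   vertex 3.4 2.0 2.9
   vertex 0.3 3.6 3.4
  endloop
 endfacet
 facet normal -0.064 0.818 -0.572
  outer loop
   vertex 0.4 2.0 1.1
   vertex 0.3 3.6 3.4
   vertex 3.7 1.7 0.3
  endloop
 endfacet
 facet normal -0.987 -0.148 0.060
  outer loop
   vertex 0.4 2.0 1.1
   vertex 0.6 0.3 0.2
   vertex 0.3 3.6 3.4
  endloop
 endfacet
 facet normal -0.173 0.445 -0.879
  outer loop
   vertex 0.4 2.0 1.1
   vertex 3.7 1.7 0.3
   vertex 0.6 0.3 0.2
  endloop
 endfacet
 facet normal 0.129 -0.217 -0.967
  outer loop
   vertex 2.6 0.6 0.4
   vertex 0.6 0.3 0.2
   vertex 3.7 1.7 0.3
  endloop
 endfacet
 facet normal 0.705 -0.691 0.161
  outer loop
   vertex 2.6 0.6 0.4
   vertex 3.7 1.7 0.3
   vertex 3.4 2.0 2.9
  endloop
 endfacet
 facet normal 0.122 -0.966 0.226
  outer loop
   vertex 2.6 0.6 0.4
   vertex 0.9 0.9 2.6
   vertex 0.6 0.3 0.2
  endloop
 endfacet
 facet normal 0.335 -0.864 0.377
  outer loop
   vertex 2.6 0.6 0.4
   vertex 3.4 2.0 2.9
   vertex 0.9 0.9 2.6
  endloop
 endfacet
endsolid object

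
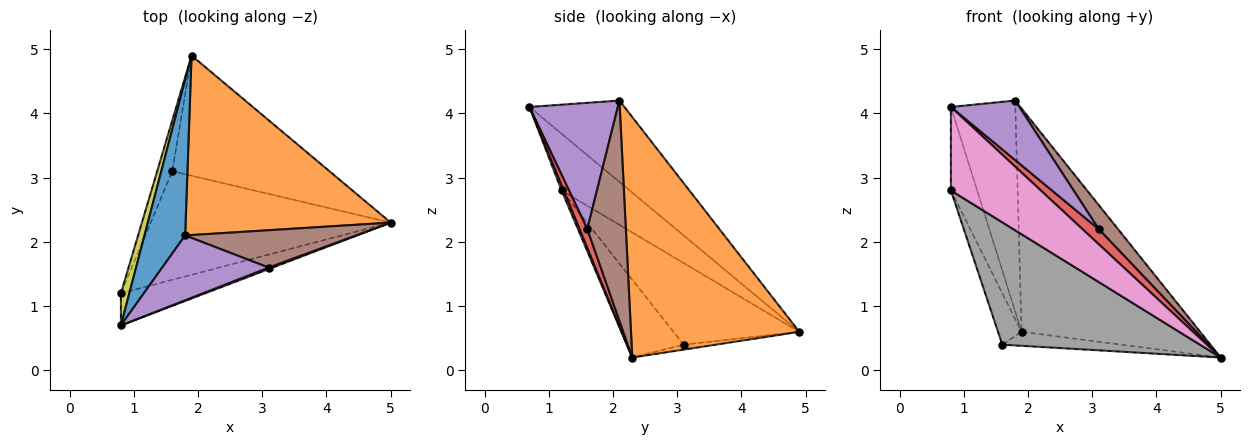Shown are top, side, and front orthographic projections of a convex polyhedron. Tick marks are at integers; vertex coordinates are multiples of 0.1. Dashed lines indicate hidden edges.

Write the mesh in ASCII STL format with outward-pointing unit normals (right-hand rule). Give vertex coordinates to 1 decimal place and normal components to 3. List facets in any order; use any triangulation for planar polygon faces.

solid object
 facet normal -0.765 0.519 0.382
  outer loop
   vertex 1.8 2.1 4.2
   vertex 1.9 4.9 0.6
   vertex 0.8 0.7 4.1
  endloop
 endfacet
 facet normal 0.592 0.628 0.505
  outer loop
   vertex 1.8 2.1 4.2
   vertex 5.0 2.3 0.2
   vertex 1.9 4.9 0.6
  endloop
 endfacet
 facet normal -0.031 0.116 -0.993
  outer loop
   vertex 1.6 3.1 0.4
   vertex 1.9 4.9 0.6
   vertex 5.0 2.3 0.2
  endloop
 endfacet
 facet normal 0.427 -0.900 0.091
  outer loop
   vertex 3.1 1.6 2.2
   vertex 0.8 0.7 4.1
   vertex 5.0 2.3 0.2
  endloop
 endfacet
 facet normal 0.658 -0.509 0.555
  outer loop
   vertex 3.1 1.6 2.2
   vertex 1.8 2.1 4.2
   vertex 0.8 0.7 4.1
  endloop
 endfacet
 facet normal 0.735 -0.368 0.570
  outer loop
   vertex 3.1 1.6 2.2
   vertex 5.0 2.3 0.2
   vertex 1.8 2.1 4.2
  endloop
 endfacet
 facet normal 0.022 -0.933 -0.359
  outer loop
   vertex 0.8 1.2 2.8
   vertex 5.0 2.3 0.2
   vertex 0.8 0.7 4.1
  endloop
 endfacet
 facet normal -0.210 -0.731 -0.649
  outer loop
   vertex 0.8 1.2 2.8
   vertex 1.6 3.1 0.4
   vertex 5.0 2.3 0.2
  endloop
 endfacet
 facet normal -0.924 0.356 0.137
  outer loop
   vertex 0.8 1.2 2.8
   vertex 0.8 0.7 4.1
   vertex 1.9 4.9 0.6
  endloop
 endfacet
 facet normal -0.967 0.181 -0.179
  outer loop
   vertex 0.8 1.2 2.8
   vertex 1.9 4.9 0.6
   vertex 1.6 3.1 0.4
  endloop
 endfacet
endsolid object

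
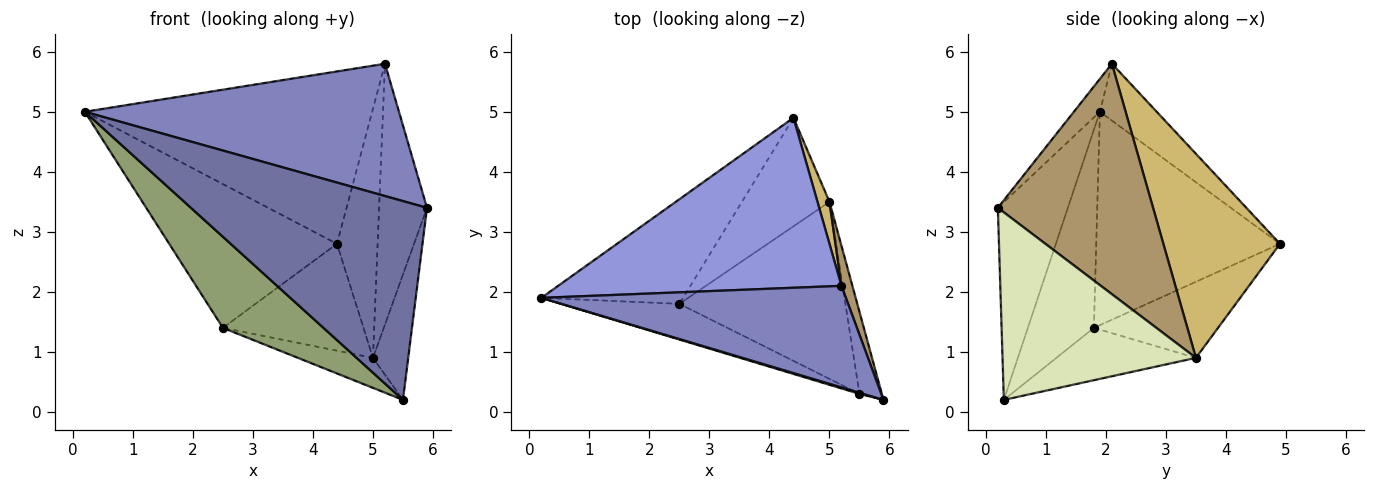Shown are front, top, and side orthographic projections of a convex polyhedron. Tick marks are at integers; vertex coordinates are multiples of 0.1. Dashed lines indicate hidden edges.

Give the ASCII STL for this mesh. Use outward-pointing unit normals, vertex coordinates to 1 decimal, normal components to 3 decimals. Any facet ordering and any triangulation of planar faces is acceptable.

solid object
 facet normal -0.284 -0.959 0.006
  outer loop
   vertex 5.5 0.3 0.2
   vertex 5.9 0.2 3.4
   vertex 0.2 1.9 5.0
  endloop
 endfacet
 facet normal -0.066 -0.792 0.608
  outer loop
   vertex 5.2 2.1 5.8
   vertex 0.2 1.9 5.0
   vertex 5.9 0.2 3.4
  endloop
 endfacet
 facet normal -0.139 0.705 0.695
  outer loop
   vertex 5.2 2.1 5.8
   vertex 4.4 4.9 2.8
   vertex 0.2 1.9 5.0
  endloop
 endfacet
 facet normal -0.663 0.605 -0.440
  outer loop
   vertex 2.5 1.8 1.4
   vertex 0.2 1.9 5.0
   vertex 4.4 4.9 2.8
  endloop
 endfacet
 facet normal -0.522 -0.794 -0.311
  outer loop
   vertex 2.5 1.8 1.4
   vertex 5.5 0.3 0.2
   vertex 0.2 1.9 5.0
  endloop
 endfacet
 facet normal -0.527 0.596 -0.606
  outer loop
   vertex 5.0 3.5 0.9
   vertex 2.5 1.8 1.4
   vertex 4.4 4.9 2.8
  endloop
 endfacet
 facet normal -0.297 0.160 -0.942
  outer loop
   vertex 5.0 3.5 0.9
   vertex 5.5 0.3 0.2
   vertex 2.5 1.8 1.4
  endloop
 endfacet
 facet normal 0.977 0.178 -0.117
  outer loop
   vertex 5.0 3.5 0.9
   vertex 5.9 0.2 3.4
   vertex 5.5 0.3 0.2
  endloop
 endfacet
 facet normal 0.955 0.295 0.045
  outer loop
   vertex 5.0 3.5 0.9
   vertex 5.2 2.1 5.8
   vertex 5.9 0.2 3.4
  endloop
 endfacet
 facet normal 0.943 0.329 0.055
  outer loop
   vertex 5.0 3.5 0.9
   vertex 4.4 4.9 2.8
   vertex 5.2 2.1 5.8
  endloop
 endfacet
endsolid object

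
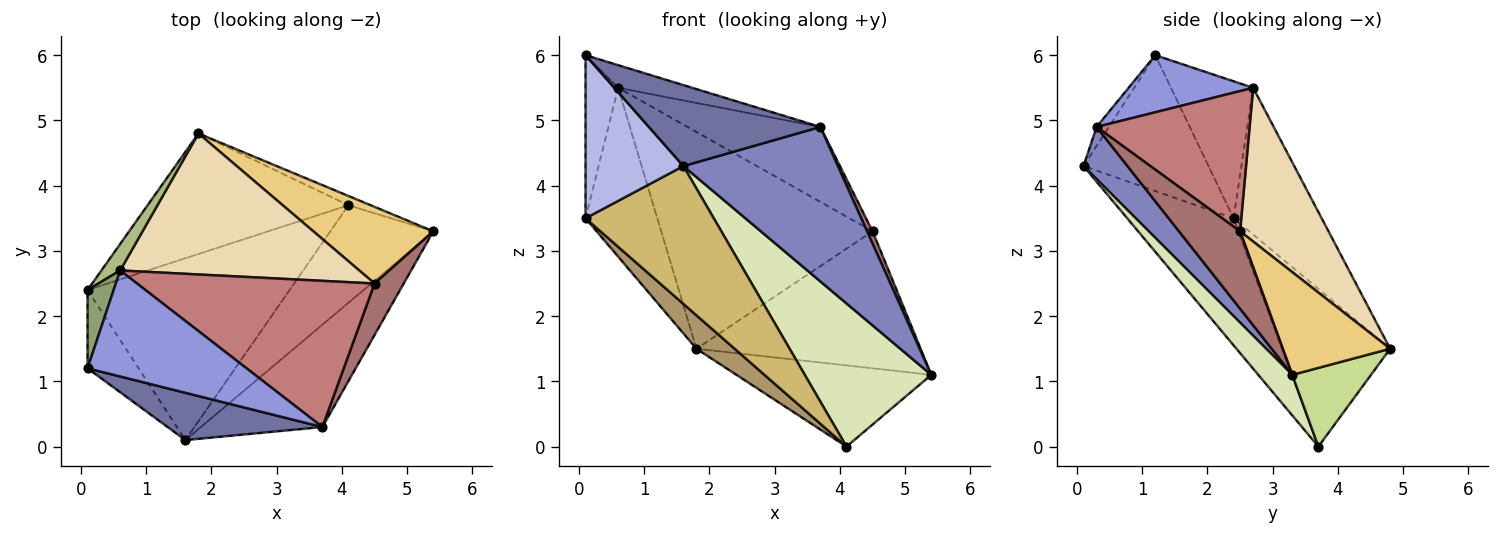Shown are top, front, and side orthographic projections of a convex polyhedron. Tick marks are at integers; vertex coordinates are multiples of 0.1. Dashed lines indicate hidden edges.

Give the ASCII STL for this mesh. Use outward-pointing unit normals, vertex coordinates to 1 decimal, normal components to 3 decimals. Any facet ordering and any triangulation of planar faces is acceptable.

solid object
 facet normal -0.062 -0.862 0.503
  outer loop
   vertex 3.7 0.3 4.9
   vertex 0.1 1.2 6.0
   vertex 1.6 0.1 4.3
  endloop
 endfacet
 facet normal 0.231 -0.811 -0.537
  outer loop
   vertex 3.7 0.3 4.9
   vertex 1.6 0.1 4.3
   vertex 5.4 3.3 1.1
  endloop
 endfacet
 facet normal 0.331 0.197 0.923
  outer loop
   vertex 0.6 2.7 5.5
   vertex 0.1 1.2 6.0
   vertex 3.7 0.3 4.9
  endloop
 endfacet
 facet normal -0.755 -0.591 -0.284
  outer loop
   vertex 0.1 2.4 3.5
   vertex 1.6 0.1 4.3
   vertex 0.1 1.2 6.0
  endloop
 endfacet
 facet normal -0.915 0.363 0.174
  outer loop
   vertex 0.1 2.4 3.5
   vertex 0.1 1.2 6.0
   vertex 0.6 2.7 5.5
  endloop
 endfacet
 facet normal -0.771 0.629 0.099
  outer loop
   vertex 0.1 2.4 3.5
   vertex 0.6 2.7 5.5
   vertex 1.8 4.8 1.5
  endloop
 endfacet
 facet normal 0.373 0.922 -0.105
  outer loop
   vertex 4.1 3.7 0.0
   vertex 1.8 4.8 1.5
   vertex 5.4 3.3 1.1
  endloop
 endfacet
 facet normal 0.217 -0.807 -0.550
  outer loop
   vertex 4.1 3.7 0.0
   vertex 5.4 3.3 1.1
   vertex 1.6 0.1 4.3
  endloop
 endfacet
 facet normal -0.603 -0.213 -0.769
  outer loop
   vertex 4.1 3.7 0.0
   vertex 0.1 2.4 3.5
   vertex 1.8 4.8 1.5
  endloop
 endfacet
 facet normal -0.448 -0.540 -0.713
  outer loop
   vertex 4.1 3.7 0.0
   vertex 1.6 0.1 4.3
   vertex 0.1 2.4 3.5
  endloop
 endfacet
 facet normal 0.386 0.805 0.451
  outer loop
   vertex 4.5 2.5 3.3
   vertex 5.4 3.3 1.1
   vertex 1.8 4.8 1.5
  endloop
 endfacet
 facet normal 0.331 0.791 0.515
  outer loop
   vertex 4.5 2.5 3.3
   vertex 1.8 4.8 1.5
   vertex 0.6 2.7 5.5
  endloop
 endfacet
 facet normal 0.933 -0.084 0.351
  outer loop
   vertex 4.5 2.5 3.3
   vertex 3.7 0.3 4.9
   vertex 5.4 3.3 1.1
  endloop
 endfacet
 facet normal 0.465 0.404 0.788
  outer loop
   vertex 4.5 2.5 3.3
   vertex 0.6 2.7 5.5
   vertex 3.7 0.3 4.9
  endloop
 endfacet
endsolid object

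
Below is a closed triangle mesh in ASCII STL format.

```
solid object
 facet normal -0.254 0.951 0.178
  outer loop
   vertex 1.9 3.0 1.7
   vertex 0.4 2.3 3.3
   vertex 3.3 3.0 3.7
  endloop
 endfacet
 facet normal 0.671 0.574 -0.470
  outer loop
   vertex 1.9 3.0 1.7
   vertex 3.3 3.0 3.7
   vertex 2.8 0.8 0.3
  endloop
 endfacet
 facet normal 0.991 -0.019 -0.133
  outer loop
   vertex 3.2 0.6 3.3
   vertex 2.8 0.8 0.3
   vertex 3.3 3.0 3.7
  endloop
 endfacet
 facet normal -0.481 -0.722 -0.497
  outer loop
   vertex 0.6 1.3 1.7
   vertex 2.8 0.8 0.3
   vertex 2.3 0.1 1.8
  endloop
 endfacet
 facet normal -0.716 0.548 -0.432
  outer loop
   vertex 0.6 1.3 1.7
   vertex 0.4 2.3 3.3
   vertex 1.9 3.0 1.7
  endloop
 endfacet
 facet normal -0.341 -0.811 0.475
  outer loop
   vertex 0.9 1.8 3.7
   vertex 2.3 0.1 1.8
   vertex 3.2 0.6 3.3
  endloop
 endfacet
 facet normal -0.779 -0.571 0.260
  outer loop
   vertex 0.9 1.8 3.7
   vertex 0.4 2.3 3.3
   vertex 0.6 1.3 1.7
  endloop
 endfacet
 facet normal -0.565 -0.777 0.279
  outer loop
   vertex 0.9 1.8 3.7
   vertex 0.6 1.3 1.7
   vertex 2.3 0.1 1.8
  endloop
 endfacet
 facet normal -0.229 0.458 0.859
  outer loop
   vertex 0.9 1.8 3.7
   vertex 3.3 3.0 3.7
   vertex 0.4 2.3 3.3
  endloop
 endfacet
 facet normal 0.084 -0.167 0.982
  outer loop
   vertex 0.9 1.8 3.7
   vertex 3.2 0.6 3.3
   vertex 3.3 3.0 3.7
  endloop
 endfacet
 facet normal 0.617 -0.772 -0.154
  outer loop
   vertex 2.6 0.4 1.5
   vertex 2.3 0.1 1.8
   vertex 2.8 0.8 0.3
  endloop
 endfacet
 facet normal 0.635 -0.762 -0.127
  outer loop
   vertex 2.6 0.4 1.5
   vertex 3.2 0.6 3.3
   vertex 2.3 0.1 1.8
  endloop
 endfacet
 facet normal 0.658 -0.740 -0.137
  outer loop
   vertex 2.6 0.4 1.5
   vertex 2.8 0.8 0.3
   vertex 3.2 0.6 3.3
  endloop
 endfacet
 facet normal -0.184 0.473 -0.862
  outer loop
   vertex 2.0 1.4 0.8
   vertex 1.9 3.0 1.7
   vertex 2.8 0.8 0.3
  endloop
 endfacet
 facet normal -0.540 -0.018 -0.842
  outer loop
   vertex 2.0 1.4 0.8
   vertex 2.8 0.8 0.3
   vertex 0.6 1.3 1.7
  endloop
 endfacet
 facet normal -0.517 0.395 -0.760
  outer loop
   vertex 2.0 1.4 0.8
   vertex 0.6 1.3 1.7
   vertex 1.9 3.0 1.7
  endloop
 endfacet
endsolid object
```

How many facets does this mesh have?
16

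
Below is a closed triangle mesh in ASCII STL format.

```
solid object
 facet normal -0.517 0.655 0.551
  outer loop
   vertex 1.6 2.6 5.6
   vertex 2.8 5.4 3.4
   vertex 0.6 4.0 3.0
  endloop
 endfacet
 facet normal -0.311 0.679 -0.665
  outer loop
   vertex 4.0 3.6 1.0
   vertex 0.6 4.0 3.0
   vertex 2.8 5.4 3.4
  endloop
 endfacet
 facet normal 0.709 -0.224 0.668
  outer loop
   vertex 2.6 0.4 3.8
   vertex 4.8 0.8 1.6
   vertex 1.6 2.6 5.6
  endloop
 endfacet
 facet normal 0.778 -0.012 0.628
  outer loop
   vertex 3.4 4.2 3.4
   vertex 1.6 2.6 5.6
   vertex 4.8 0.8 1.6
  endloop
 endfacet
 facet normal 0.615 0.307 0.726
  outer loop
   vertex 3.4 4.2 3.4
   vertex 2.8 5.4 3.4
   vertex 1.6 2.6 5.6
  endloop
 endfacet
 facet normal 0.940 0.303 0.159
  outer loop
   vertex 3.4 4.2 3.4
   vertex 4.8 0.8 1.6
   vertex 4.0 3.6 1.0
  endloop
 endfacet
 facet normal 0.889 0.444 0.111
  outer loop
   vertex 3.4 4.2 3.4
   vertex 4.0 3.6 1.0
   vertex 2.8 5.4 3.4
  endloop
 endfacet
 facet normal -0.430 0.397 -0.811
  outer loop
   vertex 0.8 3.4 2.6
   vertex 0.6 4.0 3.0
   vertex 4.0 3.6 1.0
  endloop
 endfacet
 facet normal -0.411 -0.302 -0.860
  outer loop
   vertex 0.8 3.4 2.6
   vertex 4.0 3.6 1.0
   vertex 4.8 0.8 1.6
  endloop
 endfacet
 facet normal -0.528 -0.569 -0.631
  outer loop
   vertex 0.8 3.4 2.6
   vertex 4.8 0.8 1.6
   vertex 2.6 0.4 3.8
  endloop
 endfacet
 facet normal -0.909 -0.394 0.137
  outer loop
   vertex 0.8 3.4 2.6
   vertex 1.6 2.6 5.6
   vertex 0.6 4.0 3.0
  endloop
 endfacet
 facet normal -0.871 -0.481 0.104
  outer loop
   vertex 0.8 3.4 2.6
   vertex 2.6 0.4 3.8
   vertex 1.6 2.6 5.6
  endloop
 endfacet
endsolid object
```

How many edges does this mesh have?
18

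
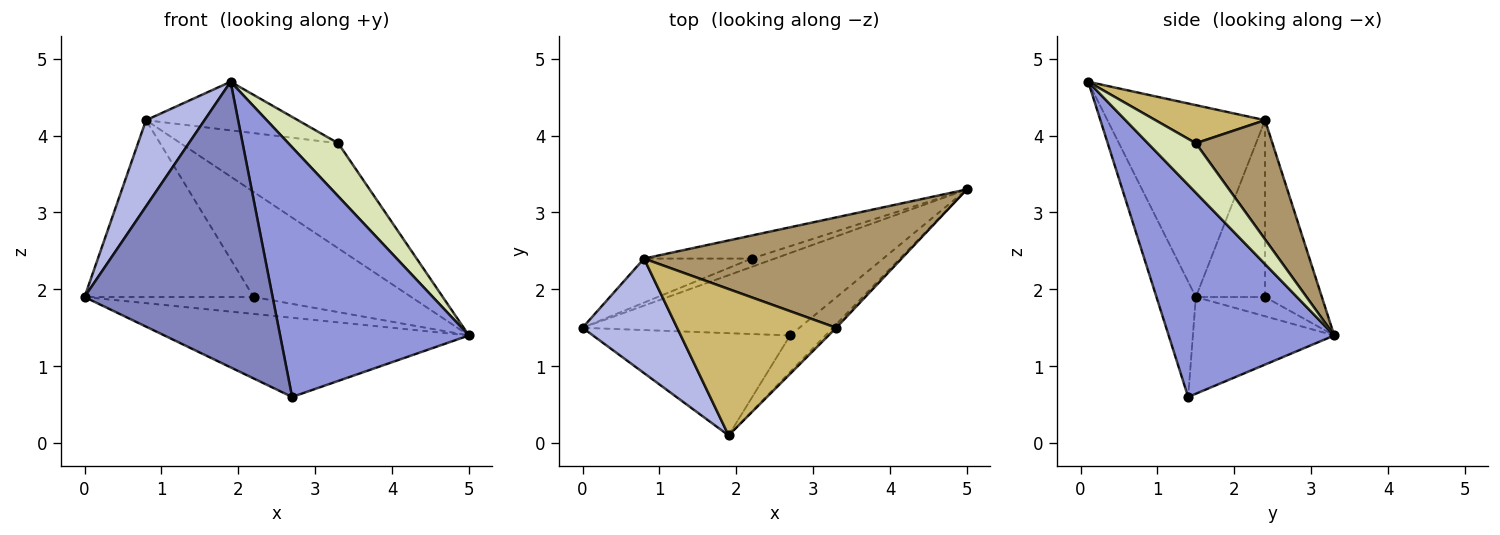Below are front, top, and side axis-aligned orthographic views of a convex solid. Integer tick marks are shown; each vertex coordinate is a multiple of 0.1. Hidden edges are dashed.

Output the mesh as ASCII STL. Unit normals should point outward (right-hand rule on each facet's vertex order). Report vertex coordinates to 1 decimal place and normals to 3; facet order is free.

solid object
 facet normal -0.306 0.660 -0.686
  outer loop
   vertex 2.7 1.4 0.6
   vertex 0.0 1.5 1.9
   vertex 5.0 3.3 1.4
  endloop
 endfacet
 facet normal -0.193 -0.924 -0.331
  outer loop
   vertex 2.7 1.4 0.6
   vertex 1.9 0.1 4.7
   vertex 0.0 1.5 1.9
  endloop
 endfacet
 facet normal 0.655 -0.747 -0.109
  outer loop
   vertex 2.7 1.4 0.6
   vertex 5.0 3.3 1.4
   vertex 1.9 0.1 4.7
  endloop
 endfacet
 facet normal -0.851 -0.316 0.420
  outer loop
   vertex 0.8 2.4 4.2
   vertex 0.0 1.5 1.9
   vertex 1.9 0.1 4.7
  endloop
 endfacet
 facet normal -0.345 0.843 -0.414
  outer loop
   vertex 2.2 2.4 1.9
   vertex 5.0 3.3 1.4
   vertex 0.0 1.5 1.9
  endloop
 endfacet
 facet normal -0.369 0.902 -0.225
  outer loop
   vertex 2.2 2.4 1.9
   vertex 0.0 1.5 1.9
   vertex 0.8 2.4 4.2
  endloop
 endfacet
 facet normal -0.332 0.921 -0.202
  outer loop
   vertex 2.2 2.4 1.9
   vertex 0.8 2.4 4.2
   vertex 5.0 3.3 1.4
  endloop
 endfacet
 facet normal 0.693 -0.720 -0.047
  outer loop
   vertex 3.3 1.5 3.9
   vertex 1.9 0.1 4.7
   vertex 5.0 3.3 1.4
  endloop
 endfacet
 facet normal 0.318 0.654 0.687
  outer loop
   vertex 3.3 1.5 3.9
   vertex 5.0 3.3 1.4
   vertex 0.8 2.4 4.2
  endloop
 endfacet
 facet normal 0.222 0.307 0.925
  outer loop
   vertex 3.3 1.5 3.9
   vertex 0.8 2.4 4.2
   vertex 1.9 0.1 4.7
  endloop
 endfacet
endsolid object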